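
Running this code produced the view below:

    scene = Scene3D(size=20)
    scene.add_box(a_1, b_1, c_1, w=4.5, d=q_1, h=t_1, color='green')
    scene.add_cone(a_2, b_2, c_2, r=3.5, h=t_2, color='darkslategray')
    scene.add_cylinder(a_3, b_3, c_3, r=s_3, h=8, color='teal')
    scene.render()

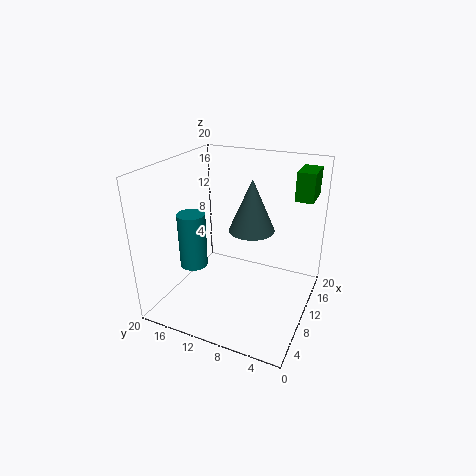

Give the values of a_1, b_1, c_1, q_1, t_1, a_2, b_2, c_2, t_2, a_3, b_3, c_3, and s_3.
a_1 = 14, b_1 = 1, c_1 = 15, q_1 = 2.5, t_1 = 4, a_2 = 15, b_2 = 10, c_2 = 9, t_2 = 8, a_3 = 8.5, b_3 = 16.5, c_3 = 5, s_3 = 2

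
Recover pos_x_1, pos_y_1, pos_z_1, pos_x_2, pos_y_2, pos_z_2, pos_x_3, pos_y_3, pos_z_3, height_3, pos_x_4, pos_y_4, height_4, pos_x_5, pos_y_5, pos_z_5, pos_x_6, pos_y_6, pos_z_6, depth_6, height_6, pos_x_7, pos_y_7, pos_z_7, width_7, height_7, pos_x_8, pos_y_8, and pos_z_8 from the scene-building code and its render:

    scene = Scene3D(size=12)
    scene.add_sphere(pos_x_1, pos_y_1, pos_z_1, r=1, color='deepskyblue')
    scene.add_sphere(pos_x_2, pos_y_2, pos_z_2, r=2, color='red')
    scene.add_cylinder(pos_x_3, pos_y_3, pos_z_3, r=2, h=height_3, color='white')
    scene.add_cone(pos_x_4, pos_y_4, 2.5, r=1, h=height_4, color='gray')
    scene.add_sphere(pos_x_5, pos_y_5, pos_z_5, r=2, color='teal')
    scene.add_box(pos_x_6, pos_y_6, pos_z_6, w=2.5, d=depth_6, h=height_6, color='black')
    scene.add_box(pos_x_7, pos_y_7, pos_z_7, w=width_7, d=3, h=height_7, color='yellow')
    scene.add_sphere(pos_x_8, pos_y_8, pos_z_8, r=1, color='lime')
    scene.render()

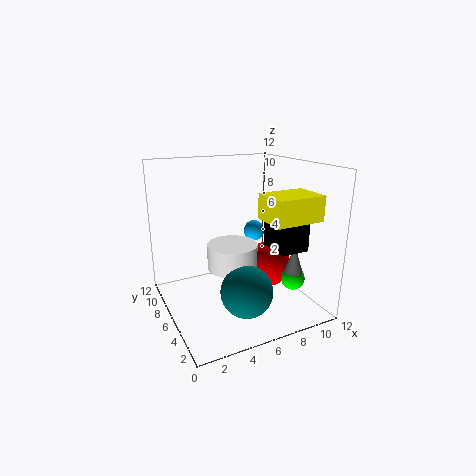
pos_x_1 = 9.5; pos_y_1 = 9.5; pos_z_1 = 5; pos_x_2 = 9; pos_y_2 = 6; pos_z_2 = 3; pos_x_3 = 5; pos_y_3 = 5; pos_z_3 = 4; height_3 = 2; pos_x_4 = 10; pos_y_4 = 3.5; height_4 = 3; pos_x_5 = 5; pos_y_5 = 2.5; pos_z_5 = 3; pos_x_6 = 8.5; pos_y_6 = 3; pos_z_6 = 5; depth_6 = 3; height_6 = 4.5; pos_x_7 = 7; pos_y_7 = 1.5; pos_z_7 = 8; width_7 = 4; height_7 = 2; pos_x_8 = 10; pos_y_8 = 3.5; pos_z_8 = 2.5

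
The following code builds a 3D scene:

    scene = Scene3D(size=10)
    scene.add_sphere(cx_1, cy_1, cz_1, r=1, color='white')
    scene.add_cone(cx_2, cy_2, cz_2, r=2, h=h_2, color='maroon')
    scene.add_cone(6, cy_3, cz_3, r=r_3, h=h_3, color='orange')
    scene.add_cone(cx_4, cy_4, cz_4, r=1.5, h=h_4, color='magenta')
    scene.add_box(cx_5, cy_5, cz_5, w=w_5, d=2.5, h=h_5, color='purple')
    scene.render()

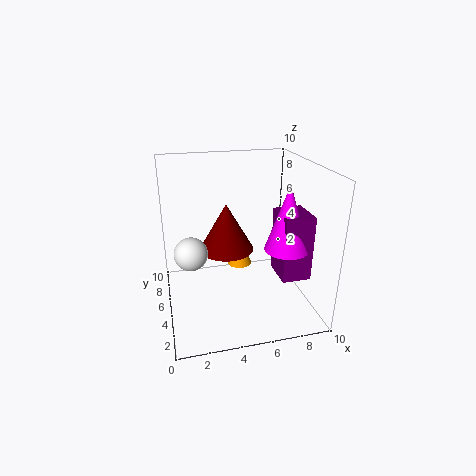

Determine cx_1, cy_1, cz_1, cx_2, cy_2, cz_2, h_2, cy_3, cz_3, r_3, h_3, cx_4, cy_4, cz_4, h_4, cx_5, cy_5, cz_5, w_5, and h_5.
cx_1 = 1.5, cy_1 = 2.5, cz_1 = 5.5, cx_2 = 4.5, cy_2 = 6.5, cz_2 = 3.5, h_2 = 3.5, cy_3 = 8.5, cz_3 = 1, r_3 = 1, h_3 = 2.5, cx_4 = 8, cy_4 = 3.5, cz_4 = 4.5, h_4 = 4.5, cx_5 = 7.5, cy_5 = 2.5, cz_5 = 2.5, w_5 = 2, h_5 = 4.5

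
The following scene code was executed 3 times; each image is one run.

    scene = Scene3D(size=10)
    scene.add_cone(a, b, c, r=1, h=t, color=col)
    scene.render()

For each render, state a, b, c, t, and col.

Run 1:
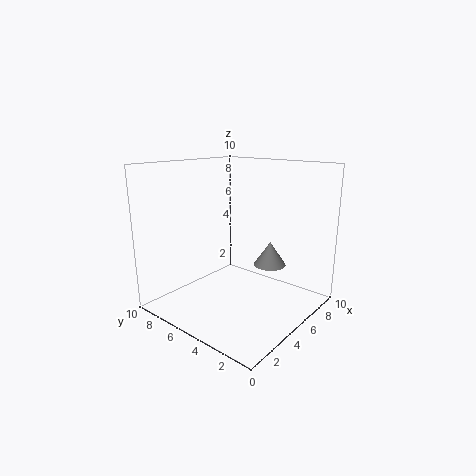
a = 4.5, b = 2, c = 4, t = 1.5, col = 'gray'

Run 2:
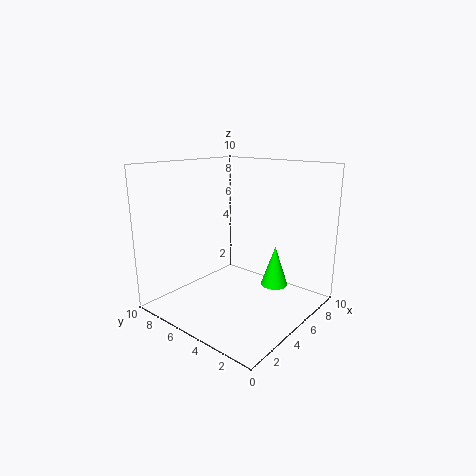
a = 7.5, b = 3.5, c = 1, t = 3, col = 'lime'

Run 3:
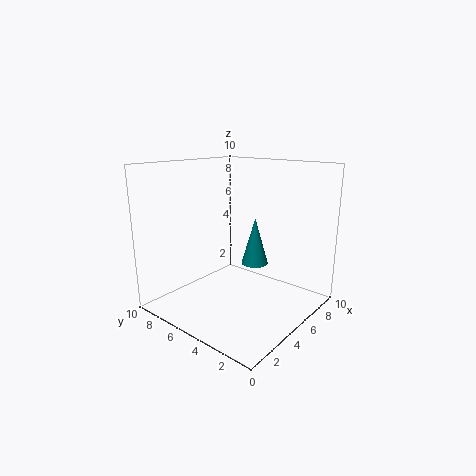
a = 7, b = 5, c = 2.5, t = 3.5, col = 'teal'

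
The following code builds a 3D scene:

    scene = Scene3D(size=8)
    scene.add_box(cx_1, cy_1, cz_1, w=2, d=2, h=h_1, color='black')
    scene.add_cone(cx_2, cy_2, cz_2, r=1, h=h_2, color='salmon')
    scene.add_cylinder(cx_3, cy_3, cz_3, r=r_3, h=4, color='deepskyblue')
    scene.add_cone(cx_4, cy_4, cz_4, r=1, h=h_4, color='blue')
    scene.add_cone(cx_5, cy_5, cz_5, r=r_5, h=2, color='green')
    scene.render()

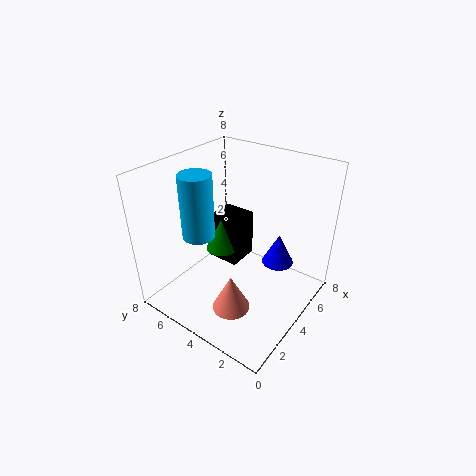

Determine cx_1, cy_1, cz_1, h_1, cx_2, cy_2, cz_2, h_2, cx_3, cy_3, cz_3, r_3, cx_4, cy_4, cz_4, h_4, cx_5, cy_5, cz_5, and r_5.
cx_1 = 5, cy_1 = 5, cz_1 = 1, h_1 = 3, cx_2 = 2, cy_2 = 3, cz_2 = 1, h_2 = 2, cx_3 = 4, cy_3 = 7, cz_3 = 3, r_3 = 1, cx_4 = 7, cy_4 = 3, cz_4 = 1, h_4 = 2, cx_5 = 5, cy_5 = 6, cz_5 = 2, r_5 = 1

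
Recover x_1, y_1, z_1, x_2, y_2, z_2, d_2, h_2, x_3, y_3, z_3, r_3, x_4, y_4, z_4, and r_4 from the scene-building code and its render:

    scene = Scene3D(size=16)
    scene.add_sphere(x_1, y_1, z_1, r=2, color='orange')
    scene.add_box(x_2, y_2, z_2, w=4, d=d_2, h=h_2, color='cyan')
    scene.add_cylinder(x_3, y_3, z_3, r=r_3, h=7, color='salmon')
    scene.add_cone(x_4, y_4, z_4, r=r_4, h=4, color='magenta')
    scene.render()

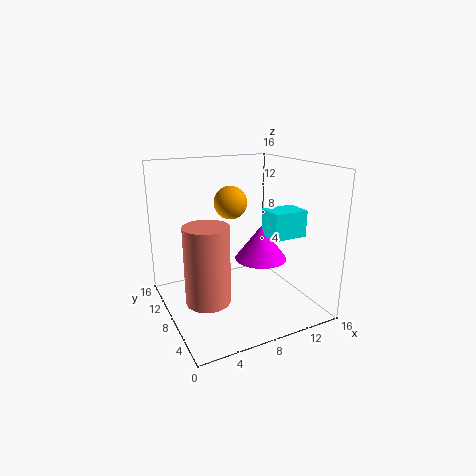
x_1 = 9; y_1 = 12; z_1 = 11; x_2 = 11; y_2 = 5; z_2 = 8; d_2 = 3; h_2 = 3; x_3 = 2; y_3 = 2; z_3 = 5; r_3 = 2; x_4 = 11; y_4 = 8; z_4 = 5; r_4 = 3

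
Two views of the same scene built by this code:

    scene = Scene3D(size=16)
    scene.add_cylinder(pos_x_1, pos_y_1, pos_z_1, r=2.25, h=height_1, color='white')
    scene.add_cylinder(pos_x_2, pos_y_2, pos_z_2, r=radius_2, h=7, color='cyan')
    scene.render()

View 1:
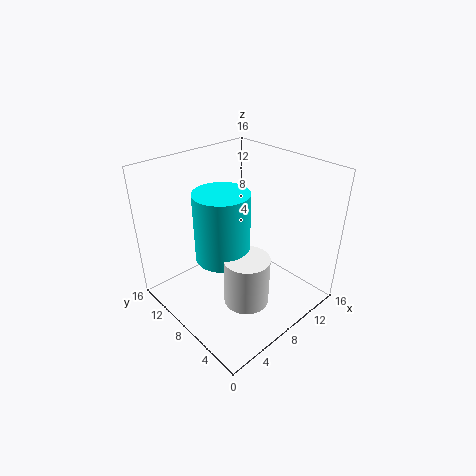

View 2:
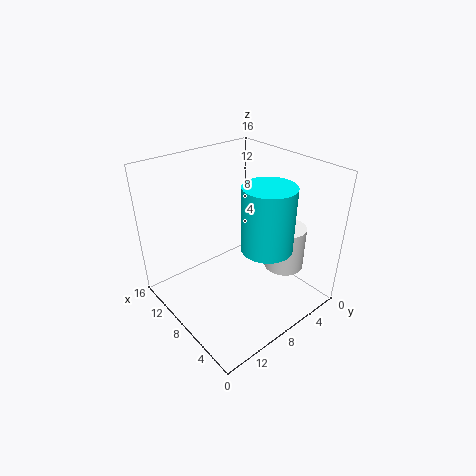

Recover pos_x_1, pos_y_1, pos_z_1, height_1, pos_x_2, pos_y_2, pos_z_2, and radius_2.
pos_x_1 = 5
pos_y_1 = 3.5
pos_z_1 = 4
height_1 = 5
pos_x_2 = 4.75
pos_y_2 = 6.75
pos_z_2 = 7.75
radius_2 = 2.75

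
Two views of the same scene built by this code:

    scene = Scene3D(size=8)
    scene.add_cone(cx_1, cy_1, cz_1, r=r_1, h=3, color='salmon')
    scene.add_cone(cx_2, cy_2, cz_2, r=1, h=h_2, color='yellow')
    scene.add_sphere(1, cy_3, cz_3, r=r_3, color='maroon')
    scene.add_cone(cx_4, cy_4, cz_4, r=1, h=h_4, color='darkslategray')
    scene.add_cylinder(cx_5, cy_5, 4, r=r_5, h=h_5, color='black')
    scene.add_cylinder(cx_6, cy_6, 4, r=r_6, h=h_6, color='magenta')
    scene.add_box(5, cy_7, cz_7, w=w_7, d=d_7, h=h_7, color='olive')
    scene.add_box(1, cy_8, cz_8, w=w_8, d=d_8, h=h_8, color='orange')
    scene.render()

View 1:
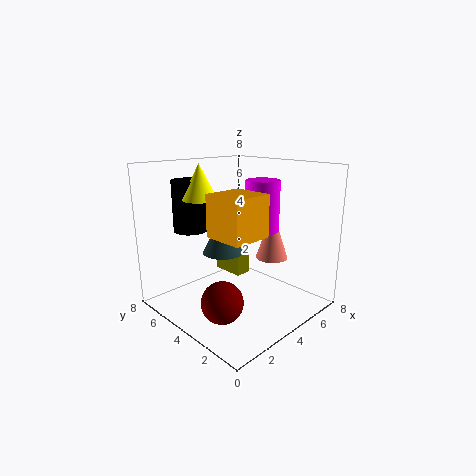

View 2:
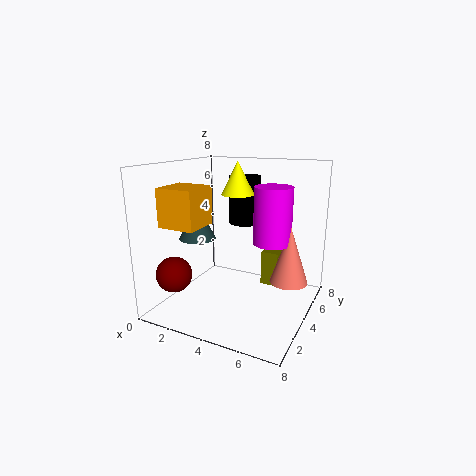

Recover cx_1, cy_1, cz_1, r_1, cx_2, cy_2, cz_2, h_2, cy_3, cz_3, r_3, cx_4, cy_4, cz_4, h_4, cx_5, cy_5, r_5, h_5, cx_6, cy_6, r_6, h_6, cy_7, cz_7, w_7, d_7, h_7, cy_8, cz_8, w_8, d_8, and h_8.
cx_1 = 7; cy_1 = 4; cz_1 = 2; r_1 = 1; cx_2 = 3; cy_2 = 6; cz_2 = 6; h_2 = 2; cy_3 = 2; cz_3 = 2; r_3 = 1; cx_4 = 2; cy_4 = 3; cz_4 = 4; h_4 = 2; cx_5 = 3; cy_5 = 7; r_5 = 1; h_5 = 3; cx_6 = 6; cy_6 = 4; r_6 = 1; h_6 = 3; cy_7 = 5; cz_7 = 1; w_7 = 1; d_7 = 2; h_7 = 2; cy_8 = 1; cz_8 = 5; w_8 = 2; d_8 = 2; h_8 = 2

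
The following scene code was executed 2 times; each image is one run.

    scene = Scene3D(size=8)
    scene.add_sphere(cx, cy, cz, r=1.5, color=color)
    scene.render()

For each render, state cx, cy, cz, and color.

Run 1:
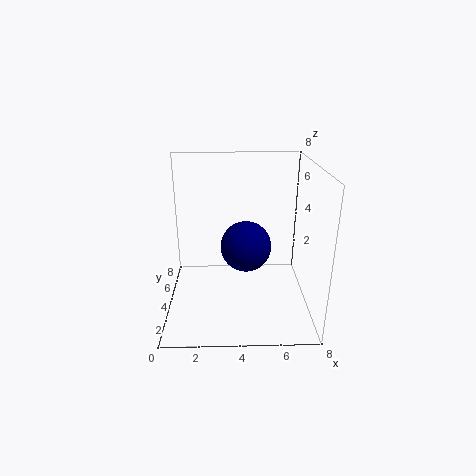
cx = 4.5, cy = 5, cz = 3, color = 'navy'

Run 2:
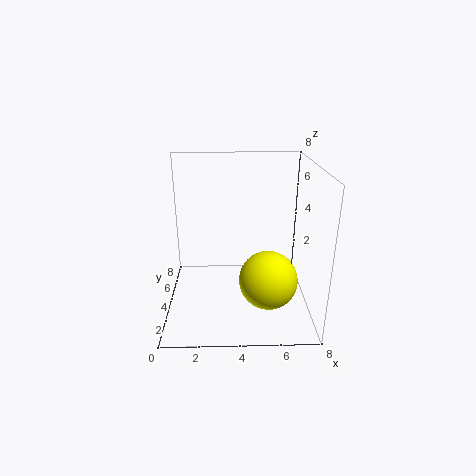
cx = 5.5, cy = 2, cz = 2.5, color = 'yellow'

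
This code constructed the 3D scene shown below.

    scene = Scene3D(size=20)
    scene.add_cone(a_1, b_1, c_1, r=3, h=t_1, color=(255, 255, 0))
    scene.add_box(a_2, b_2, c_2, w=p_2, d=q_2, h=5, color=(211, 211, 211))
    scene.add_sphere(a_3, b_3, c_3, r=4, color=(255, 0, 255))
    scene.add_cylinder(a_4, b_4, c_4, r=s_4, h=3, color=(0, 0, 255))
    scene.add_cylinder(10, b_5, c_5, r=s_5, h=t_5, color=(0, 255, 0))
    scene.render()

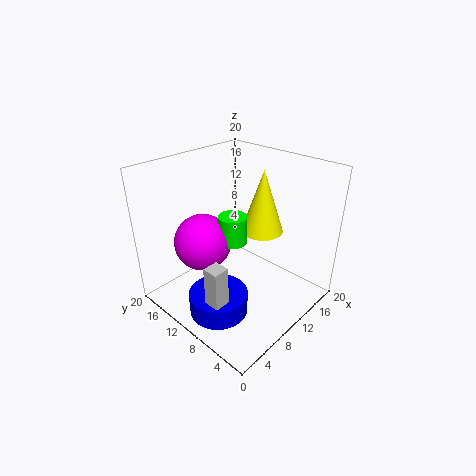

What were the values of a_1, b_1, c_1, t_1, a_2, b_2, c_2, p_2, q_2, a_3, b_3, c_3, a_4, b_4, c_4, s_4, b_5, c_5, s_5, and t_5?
a_1 = 14; b_1 = 9; c_1 = 10; t_1 = 9; a_2 = 1; b_2 = 5; c_2 = 6; p_2 = 2; q_2 = 2; a_3 = 7; b_3 = 14; c_3 = 9; a_4 = 5; b_4 = 9; c_4 = 1; s_4 = 4; b_5 = 11; c_5 = 9; s_5 = 2; t_5 = 4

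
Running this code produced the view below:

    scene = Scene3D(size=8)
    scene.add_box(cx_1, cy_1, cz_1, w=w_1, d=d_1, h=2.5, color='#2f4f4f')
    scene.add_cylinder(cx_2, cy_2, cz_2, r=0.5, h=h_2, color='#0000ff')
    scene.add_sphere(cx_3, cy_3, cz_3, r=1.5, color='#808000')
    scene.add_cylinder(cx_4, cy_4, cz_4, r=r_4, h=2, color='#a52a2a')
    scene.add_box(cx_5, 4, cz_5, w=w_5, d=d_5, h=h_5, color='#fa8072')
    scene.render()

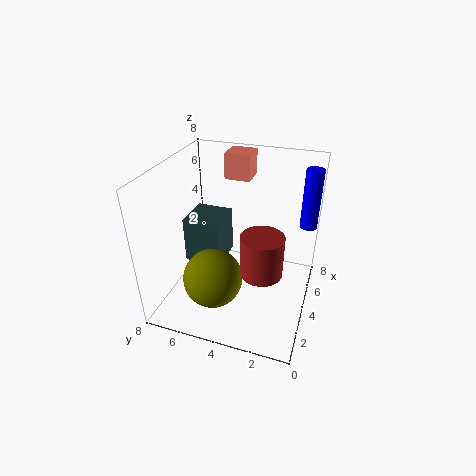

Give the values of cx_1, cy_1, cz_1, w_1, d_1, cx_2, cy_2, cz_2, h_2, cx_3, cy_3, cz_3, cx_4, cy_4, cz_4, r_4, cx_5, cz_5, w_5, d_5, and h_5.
cx_1 = 2.5, cy_1 = 4.5, cz_1 = 3, w_1 = 2, d_1 = 2, cx_2 = 6.5, cy_2 = 0.5, cz_2 = 4, h_2 = 3.5, cx_3 = 1.5, cy_3 = 4.5, cz_3 = 3, cx_4 = 1.5, cy_4 = 2, cz_4 = 4, r_4 = 1, cx_5 = 6, cz_5 = 6.5, w_5 = 1.5, d_5 = 1.5, h_5 = 1.5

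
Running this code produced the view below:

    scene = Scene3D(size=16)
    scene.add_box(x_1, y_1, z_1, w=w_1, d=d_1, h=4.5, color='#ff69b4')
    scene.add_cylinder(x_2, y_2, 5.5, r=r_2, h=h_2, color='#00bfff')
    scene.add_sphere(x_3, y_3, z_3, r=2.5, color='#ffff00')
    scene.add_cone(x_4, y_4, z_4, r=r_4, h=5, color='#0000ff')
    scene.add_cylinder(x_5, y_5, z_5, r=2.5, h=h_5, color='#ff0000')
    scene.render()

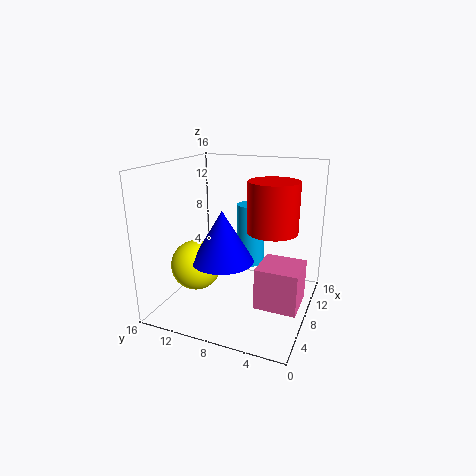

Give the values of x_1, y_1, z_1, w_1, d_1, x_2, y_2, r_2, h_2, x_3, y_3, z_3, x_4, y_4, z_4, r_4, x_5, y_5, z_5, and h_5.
x_1 = 5; y_1 = 0.5; z_1 = 1.5; w_1 = 4.5; d_1 = 4.5; x_2 = 8; y_2 = 6.5; r_2 = 1.5; h_2 = 6.5; x_3 = 3; y_3 = 10.5; z_3 = 6.5; x_4 = 3; y_4 = 7.5; z_4 = 7.5; r_4 = 3; x_5 = 6; y_5 = 3.5; z_5 = 10; h_5 = 5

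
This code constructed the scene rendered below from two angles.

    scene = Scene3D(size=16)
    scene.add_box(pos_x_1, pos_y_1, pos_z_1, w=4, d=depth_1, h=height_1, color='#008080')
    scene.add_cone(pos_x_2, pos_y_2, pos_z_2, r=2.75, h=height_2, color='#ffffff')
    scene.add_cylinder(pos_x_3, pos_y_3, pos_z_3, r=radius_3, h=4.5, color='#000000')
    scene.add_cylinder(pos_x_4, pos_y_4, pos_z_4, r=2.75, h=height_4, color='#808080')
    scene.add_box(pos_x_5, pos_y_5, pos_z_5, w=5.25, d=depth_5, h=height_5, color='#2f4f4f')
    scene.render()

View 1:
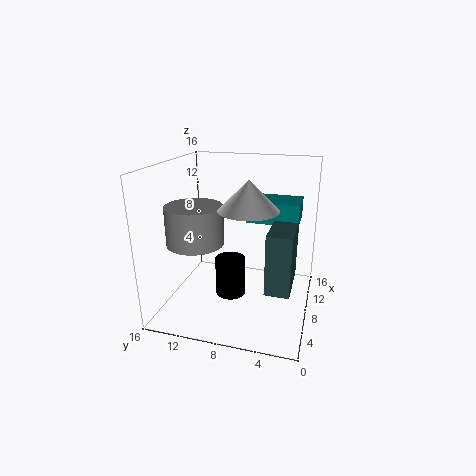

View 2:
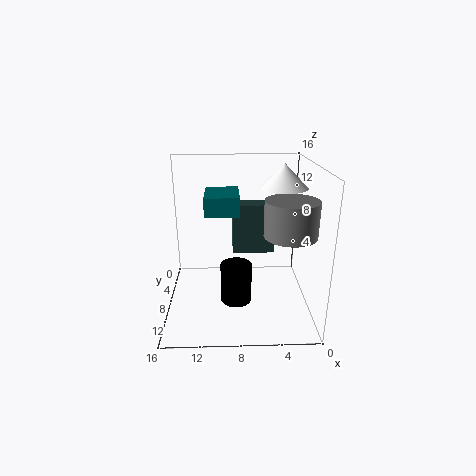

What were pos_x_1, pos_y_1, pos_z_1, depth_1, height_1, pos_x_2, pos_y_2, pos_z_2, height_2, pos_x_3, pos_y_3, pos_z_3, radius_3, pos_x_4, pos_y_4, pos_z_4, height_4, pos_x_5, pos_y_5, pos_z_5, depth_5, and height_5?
pos_x_1 = 7.75, pos_y_1 = 1.5, pos_z_1 = 10, depth_1 = 5.5, height_1 = 2.25, pos_x_2 = 2.75, pos_y_2 = 5.5, pos_z_2 = 13, height_2 = 2.75, pos_x_3 = 8.25, pos_y_3 = 9, pos_z_3 = 0.75, radius_3 = 1.75, pos_x_4 = 2.75, pos_y_4 = 10.75, pos_z_4 = 9.25, height_4 = 3.75, pos_x_5 = 3.25, pos_y_5 = 1.5, pos_z_5 = 4.25, depth_5 = 2.5, height_5 = 6.25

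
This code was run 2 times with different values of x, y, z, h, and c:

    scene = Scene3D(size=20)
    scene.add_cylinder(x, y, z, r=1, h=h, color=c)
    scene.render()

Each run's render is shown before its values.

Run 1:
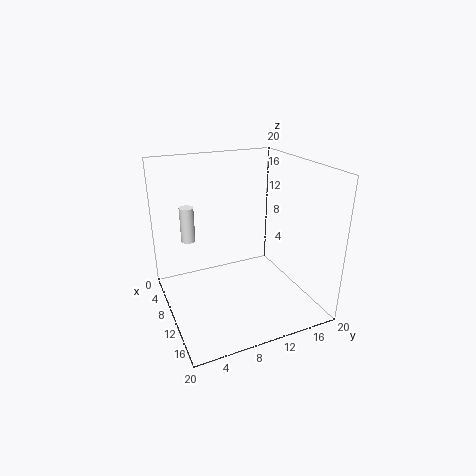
x = 6, y = 4, z = 9, h = 5, c = 'white'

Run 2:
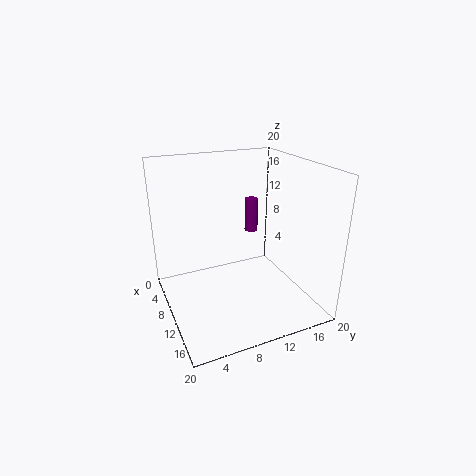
x = 6, y = 14, z = 9, h = 5, c = 'purple'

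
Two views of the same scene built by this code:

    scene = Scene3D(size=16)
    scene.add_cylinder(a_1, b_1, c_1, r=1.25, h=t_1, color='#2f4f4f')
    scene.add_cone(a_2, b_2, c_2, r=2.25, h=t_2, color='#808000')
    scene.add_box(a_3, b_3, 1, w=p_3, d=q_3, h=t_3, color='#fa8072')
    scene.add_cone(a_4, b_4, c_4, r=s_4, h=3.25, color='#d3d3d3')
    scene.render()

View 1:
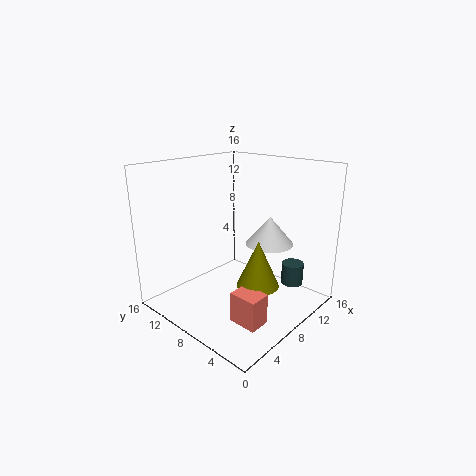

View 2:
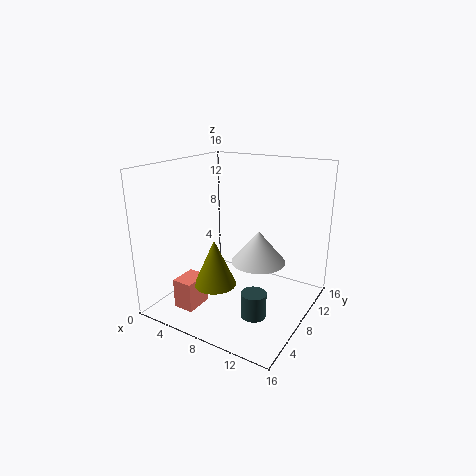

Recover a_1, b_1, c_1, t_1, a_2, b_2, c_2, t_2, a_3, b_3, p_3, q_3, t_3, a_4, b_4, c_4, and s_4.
a_1 = 12.5
b_1 = 3.5
c_1 = 2.25
t_1 = 2.5
a_2 = 7.25
b_2 = 4.5
c_2 = 3.75
t_2 = 5
a_3 = 3.5
b_3 = 2
p_3 = 2.25
q_3 = 3
t_3 = 3.25
a_4 = 11.5
b_4 = 6.25
c_4 = 6.75
s_4 = 2.75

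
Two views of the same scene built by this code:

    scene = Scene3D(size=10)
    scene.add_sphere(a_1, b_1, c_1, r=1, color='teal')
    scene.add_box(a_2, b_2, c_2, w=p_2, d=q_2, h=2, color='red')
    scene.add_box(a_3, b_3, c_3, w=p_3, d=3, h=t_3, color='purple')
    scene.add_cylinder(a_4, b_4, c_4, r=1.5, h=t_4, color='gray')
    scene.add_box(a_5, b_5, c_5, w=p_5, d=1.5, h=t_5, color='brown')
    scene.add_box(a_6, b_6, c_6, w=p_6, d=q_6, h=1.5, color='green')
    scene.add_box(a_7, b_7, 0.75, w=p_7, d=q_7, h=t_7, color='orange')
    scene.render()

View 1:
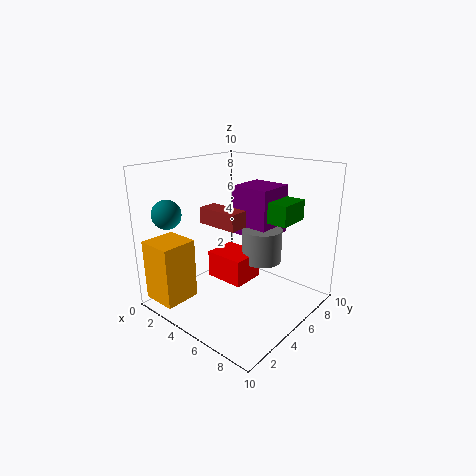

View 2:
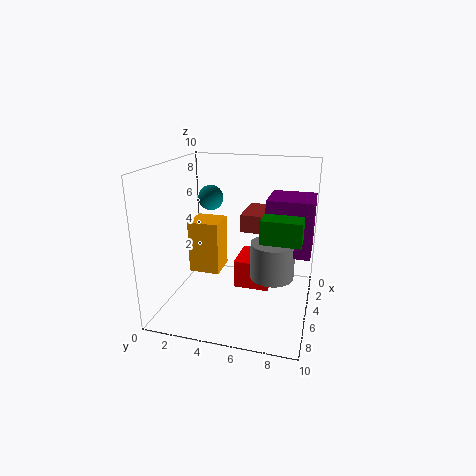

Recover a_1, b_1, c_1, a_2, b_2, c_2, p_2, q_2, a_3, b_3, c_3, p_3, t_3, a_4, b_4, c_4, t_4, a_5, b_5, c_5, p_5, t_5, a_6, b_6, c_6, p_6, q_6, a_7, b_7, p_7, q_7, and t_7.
a_1 = 1.5; b_1 = 1.75; c_1 = 6.75; a_2 = 2.25; b_2 = 4.75; c_2 = 1.25; p_2 = 3; q_2 = 2.5; a_3 = 2.75; b_3 = 7; c_3 = 4.25; p_3 = 3; t_3 = 3.75; a_4 = 5.25; b_4 = 7.5; c_4 = 2.5; t_4 = 2.5; a_5 = 1.25; b_5 = 5; c_5 = 5.25; p_5 = 3.25; t_5 = 1.25; a_6 = 6; b_6 = 7; c_6 = 5.75; p_6 = 1.5; q_6 = 2.5; a_7 = 0.5; b_7 = 0.25; p_7 = 2.5; q_7 = 2.5; t_7 = 4.25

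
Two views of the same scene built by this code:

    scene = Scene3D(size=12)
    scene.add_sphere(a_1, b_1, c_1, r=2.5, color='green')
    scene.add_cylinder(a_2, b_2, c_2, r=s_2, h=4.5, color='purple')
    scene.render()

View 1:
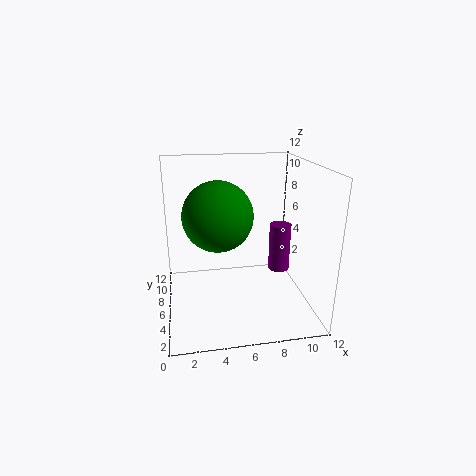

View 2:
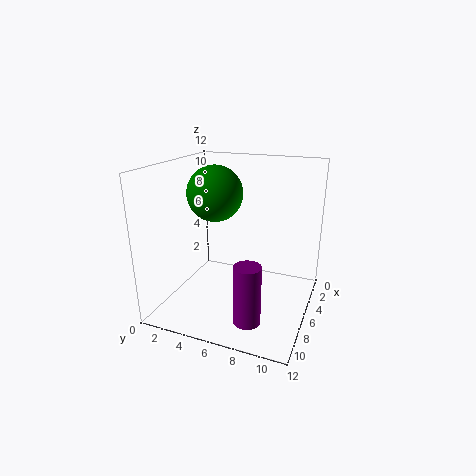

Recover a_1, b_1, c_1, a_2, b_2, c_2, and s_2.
a_1 = 4, b_1 = 3, c_1 = 9, a_2 = 10.5, b_2 = 8.5, c_2 = 1.5, s_2 = 1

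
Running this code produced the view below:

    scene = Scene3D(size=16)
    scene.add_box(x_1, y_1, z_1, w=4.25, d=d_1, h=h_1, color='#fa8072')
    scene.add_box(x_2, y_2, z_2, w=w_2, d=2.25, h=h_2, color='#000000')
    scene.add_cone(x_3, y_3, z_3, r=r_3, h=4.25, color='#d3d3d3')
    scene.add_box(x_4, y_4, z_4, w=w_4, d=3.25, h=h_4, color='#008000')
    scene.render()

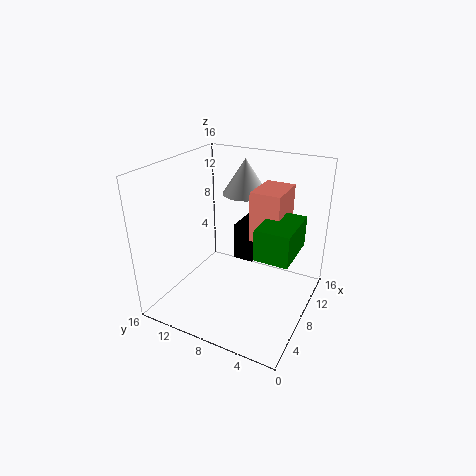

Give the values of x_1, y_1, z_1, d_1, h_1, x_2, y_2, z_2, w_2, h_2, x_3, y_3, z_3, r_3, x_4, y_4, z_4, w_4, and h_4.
x_1 = 5.5
y_1 = 2.5
z_1 = 9.5
d_1 = 3
h_1 = 5
x_2 = 7.5
y_2 = 6
z_2 = 5.75
w_2 = 4
h_2 = 4
x_3 = 13.25
y_3 = 9.75
z_3 = 11.25
r_3 = 2.75
x_4 = 2.75
y_4 = 0.5
z_4 = 9.25
w_4 = 5
h_4 = 3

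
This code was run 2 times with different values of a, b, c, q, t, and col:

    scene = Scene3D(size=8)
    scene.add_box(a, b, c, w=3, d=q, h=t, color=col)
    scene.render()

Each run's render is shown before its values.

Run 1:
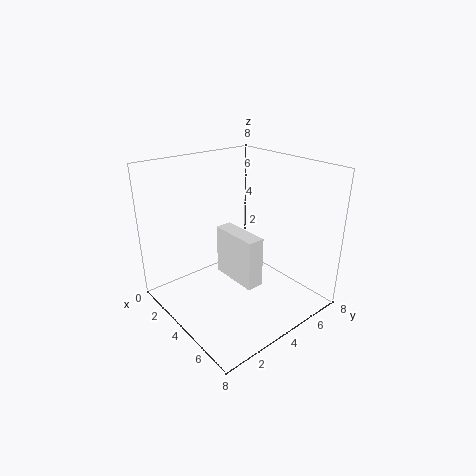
a = 2
b = 4
c = 1
q = 1
t = 3
col = 'white'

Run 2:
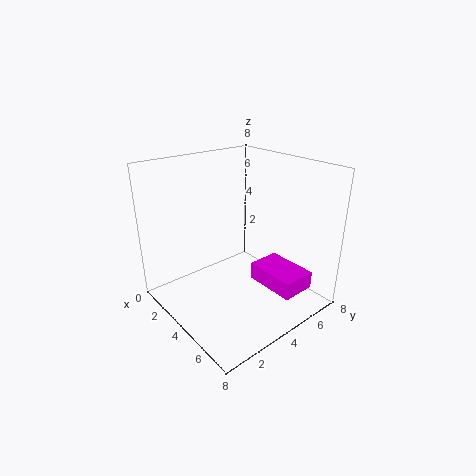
a = 4
b = 5
c = 1
q = 2
t = 1
col = 'magenta'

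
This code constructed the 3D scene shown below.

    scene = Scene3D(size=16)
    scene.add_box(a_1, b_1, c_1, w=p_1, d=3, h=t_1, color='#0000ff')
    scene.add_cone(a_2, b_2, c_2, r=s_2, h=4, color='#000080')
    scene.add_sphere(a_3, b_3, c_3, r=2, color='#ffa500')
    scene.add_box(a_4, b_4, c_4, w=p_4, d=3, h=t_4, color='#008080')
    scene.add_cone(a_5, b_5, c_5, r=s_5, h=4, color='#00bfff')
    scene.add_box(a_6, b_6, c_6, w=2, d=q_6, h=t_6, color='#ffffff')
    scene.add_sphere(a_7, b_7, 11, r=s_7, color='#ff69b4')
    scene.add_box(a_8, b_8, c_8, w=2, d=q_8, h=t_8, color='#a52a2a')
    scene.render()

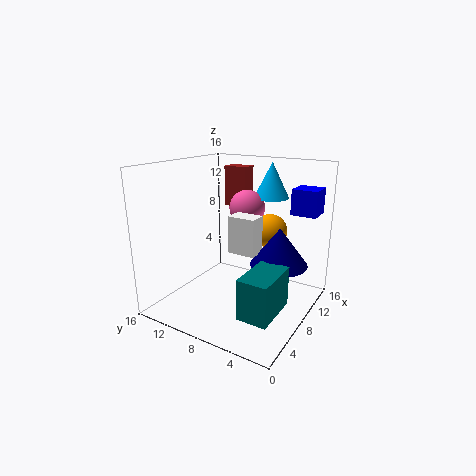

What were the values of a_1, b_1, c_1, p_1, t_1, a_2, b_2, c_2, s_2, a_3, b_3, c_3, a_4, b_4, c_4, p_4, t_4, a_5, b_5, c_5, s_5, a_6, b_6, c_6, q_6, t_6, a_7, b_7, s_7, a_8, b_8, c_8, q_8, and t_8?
a_1 = 13
b_1 = 1
c_1 = 10
p_1 = 3
t_1 = 3
a_2 = 8
b_2 = 3
c_2 = 6
s_2 = 3
a_3 = 12
b_3 = 6
c_3 = 8
a_4 = 1
b_4 = 1
c_4 = 3
p_4 = 5
t_4 = 4
a_5 = 12
b_5 = 6
c_5 = 12
s_5 = 2
a_6 = 6
b_6 = 5
c_6 = 7
q_6 = 3
t_6 = 4
a_7 = 10
b_7 = 8
s_7 = 2
a_8 = 13
b_8 = 10
c_8 = 10
q_8 = 3
t_8 = 5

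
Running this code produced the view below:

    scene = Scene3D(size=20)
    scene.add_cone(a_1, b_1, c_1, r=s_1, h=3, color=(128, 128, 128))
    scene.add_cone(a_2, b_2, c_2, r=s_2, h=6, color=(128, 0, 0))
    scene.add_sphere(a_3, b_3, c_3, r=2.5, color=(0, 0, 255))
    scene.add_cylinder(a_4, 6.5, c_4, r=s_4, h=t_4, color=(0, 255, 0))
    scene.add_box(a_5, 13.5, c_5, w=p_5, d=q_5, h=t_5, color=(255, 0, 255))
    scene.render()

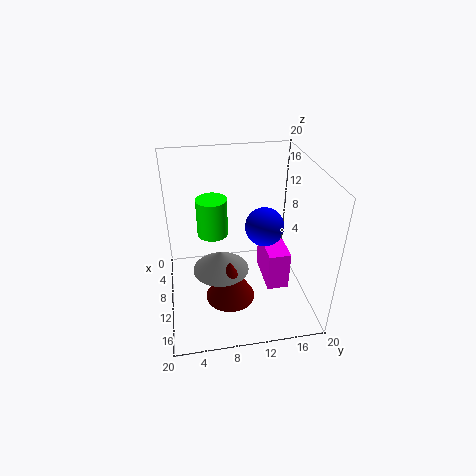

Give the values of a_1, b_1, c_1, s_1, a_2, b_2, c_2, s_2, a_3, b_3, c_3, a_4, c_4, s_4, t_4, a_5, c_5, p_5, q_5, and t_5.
a_1 = 10; b_1 = 7.5; c_1 = 5; s_1 = 4; a_2 = 12; b_2 = 8.5; c_2 = 1.5; s_2 = 3.5; a_3 = 12.5; b_3 = 13; c_3 = 13; a_4 = 10.5; c_4 = 11.5; s_4 = 2; t_4 = 5; a_5 = 7.5; c_5 = 3.5; p_5 = 6.5; q_5 = 3; t_5 = 5.5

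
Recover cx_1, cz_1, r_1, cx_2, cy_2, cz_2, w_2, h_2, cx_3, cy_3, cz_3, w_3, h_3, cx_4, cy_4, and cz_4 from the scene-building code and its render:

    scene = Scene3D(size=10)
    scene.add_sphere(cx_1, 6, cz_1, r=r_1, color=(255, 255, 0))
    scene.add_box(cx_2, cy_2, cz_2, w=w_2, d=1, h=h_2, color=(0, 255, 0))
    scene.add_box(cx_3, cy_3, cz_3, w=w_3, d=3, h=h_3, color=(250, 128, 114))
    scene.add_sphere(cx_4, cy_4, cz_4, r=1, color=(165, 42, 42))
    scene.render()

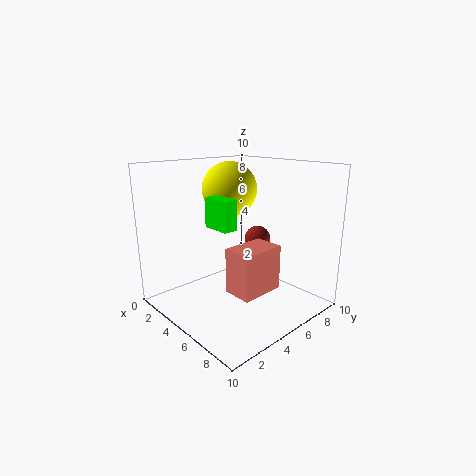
cx_1 = 3; cz_1 = 8; r_1 = 2; cx_2 = 4; cy_2 = 3; cz_2 = 6; w_2 = 2; h_2 = 2; cx_3 = 6; cy_3 = 3; cz_3 = 2; w_3 = 2; h_3 = 3; cx_4 = 4; cy_4 = 8; cz_4 = 4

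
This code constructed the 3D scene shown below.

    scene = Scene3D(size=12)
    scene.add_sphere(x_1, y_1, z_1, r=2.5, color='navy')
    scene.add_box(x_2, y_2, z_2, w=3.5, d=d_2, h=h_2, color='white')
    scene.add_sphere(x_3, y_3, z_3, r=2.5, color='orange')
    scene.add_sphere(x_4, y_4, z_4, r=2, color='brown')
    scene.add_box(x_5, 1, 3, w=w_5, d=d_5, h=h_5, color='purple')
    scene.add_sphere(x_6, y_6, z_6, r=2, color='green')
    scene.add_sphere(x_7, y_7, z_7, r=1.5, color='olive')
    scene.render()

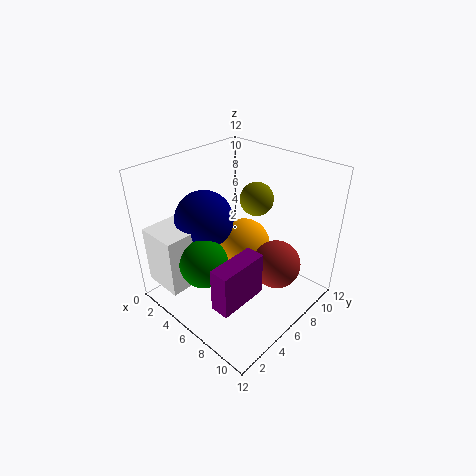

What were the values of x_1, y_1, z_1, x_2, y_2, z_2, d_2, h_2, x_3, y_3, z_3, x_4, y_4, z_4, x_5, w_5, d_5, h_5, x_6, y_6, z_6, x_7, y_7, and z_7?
x_1 = 3, y_1 = 5, z_1 = 7, x_2 = 0.5, y_2 = 0.5, z_2 = 2, d_2 = 3.5, h_2 = 5, x_3 = 4, y_3 = 9, z_3 = 3, x_4 = 9, y_4 = 7.5, z_4 = 4, x_5 = 8, w_5 = 1.5, d_5 = 4, h_5 = 3.5, x_6 = 5, y_6 = 3, z_6 = 4.5, x_7 = 5, y_7 = 9.5, z_7 = 8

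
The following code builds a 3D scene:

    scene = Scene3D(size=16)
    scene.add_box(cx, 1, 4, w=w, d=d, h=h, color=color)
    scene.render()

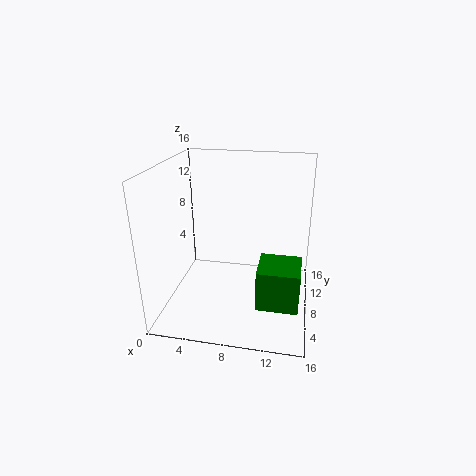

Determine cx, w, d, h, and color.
cx = 11; w = 4; d = 4; h = 4; color = 'green'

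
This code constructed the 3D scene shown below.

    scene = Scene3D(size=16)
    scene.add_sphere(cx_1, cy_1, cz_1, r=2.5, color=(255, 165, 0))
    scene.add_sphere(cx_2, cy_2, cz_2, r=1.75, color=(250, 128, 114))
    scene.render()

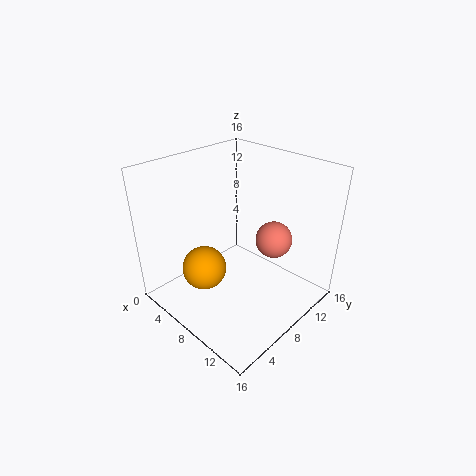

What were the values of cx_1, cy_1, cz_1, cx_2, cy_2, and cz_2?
cx_1 = 5.5, cy_1 = 5, cz_1 = 4.25, cx_2 = 13.25, cy_2 = 7.5, cz_2 = 10.25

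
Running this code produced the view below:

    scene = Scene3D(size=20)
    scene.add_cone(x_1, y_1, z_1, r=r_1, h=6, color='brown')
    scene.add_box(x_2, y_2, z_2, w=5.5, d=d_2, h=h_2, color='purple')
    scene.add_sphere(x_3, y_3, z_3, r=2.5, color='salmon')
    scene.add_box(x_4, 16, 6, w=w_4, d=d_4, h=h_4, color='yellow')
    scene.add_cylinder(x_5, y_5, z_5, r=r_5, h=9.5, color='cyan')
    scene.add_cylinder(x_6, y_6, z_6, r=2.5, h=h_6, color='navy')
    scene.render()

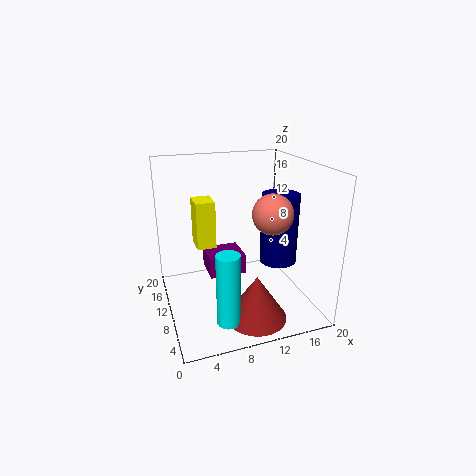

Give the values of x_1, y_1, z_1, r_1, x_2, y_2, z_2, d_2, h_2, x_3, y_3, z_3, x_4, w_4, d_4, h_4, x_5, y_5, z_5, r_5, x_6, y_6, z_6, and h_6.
x_1 = 10.5, y_1 = 4, z_1 = 1, r_1 = 4, x_2 = 6.5, y_2 = 12, z_2 = 3, d_2 = 5, h_2 = 3, x_3 = 12.5, y_3 = 4.5, z_3 = 15, x_4 = 5.5, w_4 = 3, d_4 = 4, h_4 = 7.5, x_5 = 6.5, y_5 = 3.5, z_5 = 1.5, r_5 = 1.5, x_6 = 15, y_6 = 7.5, z_6 = 7, h_6 = 9.5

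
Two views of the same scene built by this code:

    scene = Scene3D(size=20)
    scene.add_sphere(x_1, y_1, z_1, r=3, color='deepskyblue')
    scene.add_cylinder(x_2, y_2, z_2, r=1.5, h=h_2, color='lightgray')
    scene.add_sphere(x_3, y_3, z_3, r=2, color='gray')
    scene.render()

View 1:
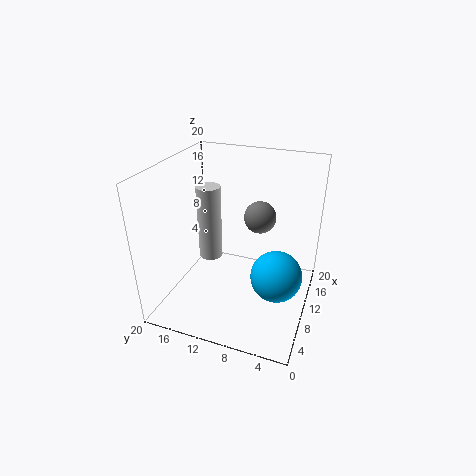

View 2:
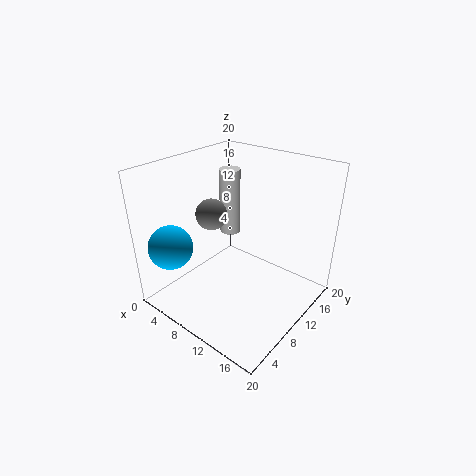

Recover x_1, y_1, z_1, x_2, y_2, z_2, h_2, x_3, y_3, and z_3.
x_1 = 4; y_1 = 3; z_1 = 9.5; x_2 = 6.5; y_2 = 12.5; z_2 = 9; h_2 = 9.5; x_3 = 8.5; y_3 = 6.5; z_3 = 14.5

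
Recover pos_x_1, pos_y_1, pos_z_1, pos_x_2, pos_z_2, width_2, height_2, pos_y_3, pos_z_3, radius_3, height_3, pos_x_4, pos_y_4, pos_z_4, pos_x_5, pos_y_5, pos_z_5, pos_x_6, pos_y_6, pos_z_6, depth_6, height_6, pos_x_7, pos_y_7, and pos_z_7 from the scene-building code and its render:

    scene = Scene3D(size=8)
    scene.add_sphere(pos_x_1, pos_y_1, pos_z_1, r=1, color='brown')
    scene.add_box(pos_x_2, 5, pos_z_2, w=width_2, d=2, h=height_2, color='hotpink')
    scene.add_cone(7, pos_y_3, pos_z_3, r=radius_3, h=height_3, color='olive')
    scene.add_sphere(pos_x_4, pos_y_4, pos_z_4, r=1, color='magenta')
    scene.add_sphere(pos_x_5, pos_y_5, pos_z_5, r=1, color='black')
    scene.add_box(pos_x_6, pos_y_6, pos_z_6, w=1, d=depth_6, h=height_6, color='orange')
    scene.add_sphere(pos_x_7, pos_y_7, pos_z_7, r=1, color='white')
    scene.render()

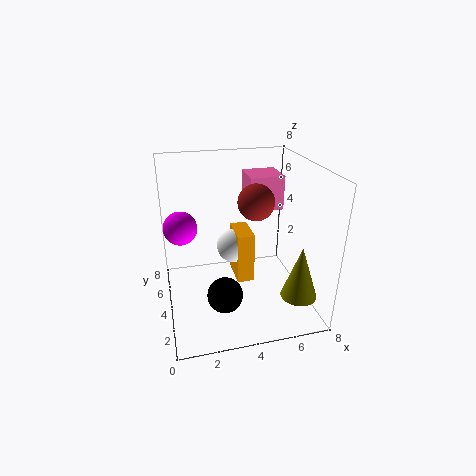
pos_x_1 = 5, pos_y_1 = 4, pos_z_1 = 6, pos_x_2 = 5, pos_z_2 = 5, width_2 = 2, height_2 = 2, pos_y_3 = 2, pos_z_3 = 1, radius_3 = 1, height_3 = 3, pos_x_4 = 1, pos_y_4 = 6, pos_z_4 = 4, pos_x_5 = 3, pos_y_5 = 3, pos_z_5 = 1, pos_x_6 = 4, pos_y_6 = 4, pos_z_6 = 1, depth_6 = 2, height_6 = 3, pos_x_7 = 4, pos_y_7 = 5, pos_z_7 = 3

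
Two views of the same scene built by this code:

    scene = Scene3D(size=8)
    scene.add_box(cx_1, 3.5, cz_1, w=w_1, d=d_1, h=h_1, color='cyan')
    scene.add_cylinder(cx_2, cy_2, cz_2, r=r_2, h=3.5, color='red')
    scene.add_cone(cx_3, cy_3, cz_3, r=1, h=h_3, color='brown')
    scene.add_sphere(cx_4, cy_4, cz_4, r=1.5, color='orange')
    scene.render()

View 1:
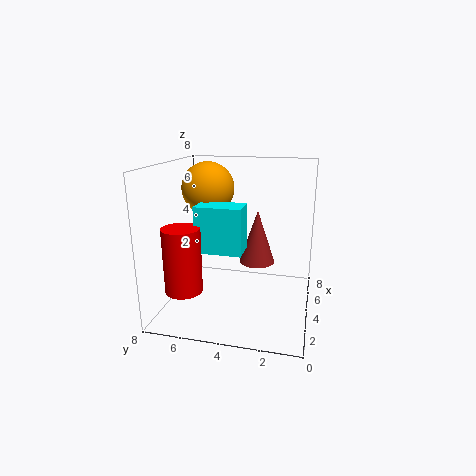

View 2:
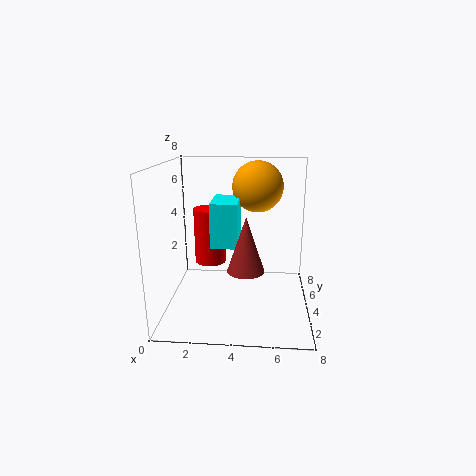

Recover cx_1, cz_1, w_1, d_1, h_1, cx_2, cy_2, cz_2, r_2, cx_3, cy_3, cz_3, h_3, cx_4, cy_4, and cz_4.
cx_1 = 2.5
cz_1 = 3.5
w_1 = 1.5
d_1 = 2.5
h_1 = 2.5
cx_2 = 2
cy_2 = 6.5
cz_2 = 1.5
r_2 = 1
cx_3 = 4.5
cy_3 = 3
cz_3 = 2.5
h_3 = 3
cx_4 = 5
cy_4 = 6
cz_4 = 6.5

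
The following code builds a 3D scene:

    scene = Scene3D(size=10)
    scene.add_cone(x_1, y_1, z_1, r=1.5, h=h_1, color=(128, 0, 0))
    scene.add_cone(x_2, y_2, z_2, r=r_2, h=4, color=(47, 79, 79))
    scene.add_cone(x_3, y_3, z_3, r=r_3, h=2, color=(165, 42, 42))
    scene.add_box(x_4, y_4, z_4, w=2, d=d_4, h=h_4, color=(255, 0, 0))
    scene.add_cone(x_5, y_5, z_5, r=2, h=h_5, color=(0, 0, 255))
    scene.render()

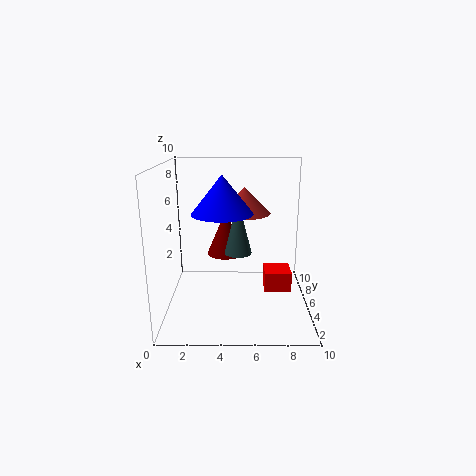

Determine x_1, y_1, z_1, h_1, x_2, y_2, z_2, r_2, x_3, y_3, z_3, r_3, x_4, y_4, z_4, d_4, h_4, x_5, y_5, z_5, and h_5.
x_1 = 4
y_1 = 8.5
z_1 = 2.5
h_1 = 3.5
x_2 = 5
y_2 = 6
z_2 = 3.5
r_2 = 1
x_3 = 5.5
y_3 = 8
z_3 = 6
r_3 = 2
x_4 = 7
y_4 = 5.5
z_4 = 0.5
d_4 = 2
h_4 = 1.5
x_5 = 4
y_5 = 4
z_5 = 7
h_5 = 2.5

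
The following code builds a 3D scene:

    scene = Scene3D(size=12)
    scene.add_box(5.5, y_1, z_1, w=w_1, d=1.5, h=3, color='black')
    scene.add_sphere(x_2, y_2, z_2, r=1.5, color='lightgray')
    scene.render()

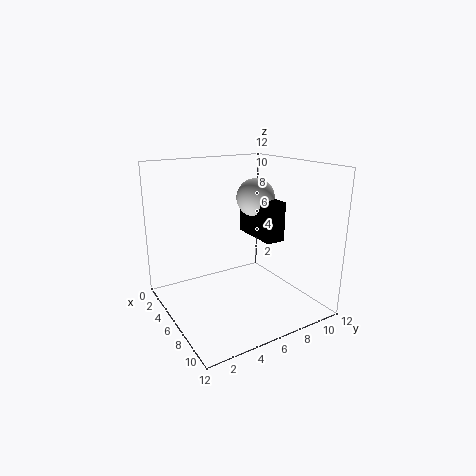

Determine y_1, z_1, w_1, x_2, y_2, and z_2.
y_1 = 6.5; z_1 = 6.5; w_1 = 4; x_2 = 7; y_2 = 7; z_2 = 9.5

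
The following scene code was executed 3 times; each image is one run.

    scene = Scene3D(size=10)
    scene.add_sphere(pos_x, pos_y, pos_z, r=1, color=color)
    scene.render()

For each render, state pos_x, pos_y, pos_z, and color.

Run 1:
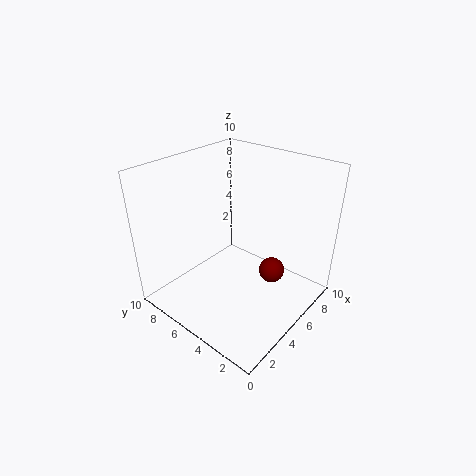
pos_x = 8
pos_y = 4
pos_z = 1
color = 'maroon'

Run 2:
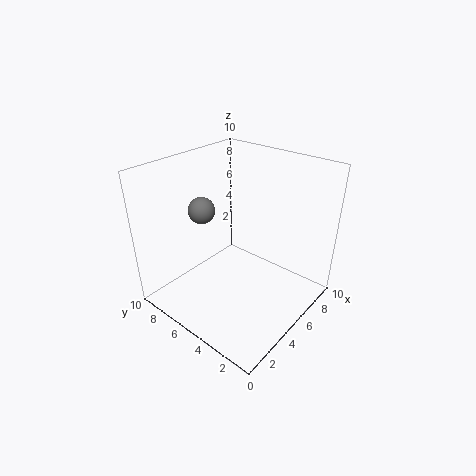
pos_x = 5
pos_y = 8.5
pos_z = 6
color = 'gray'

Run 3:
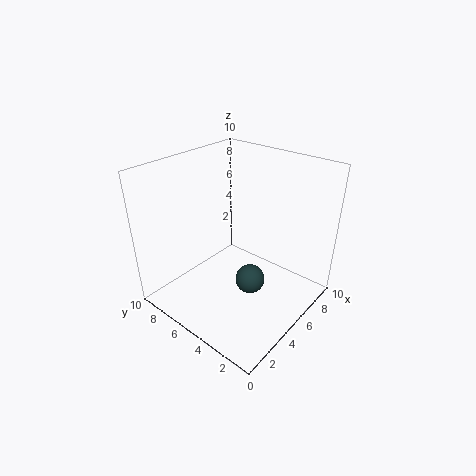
pos_x = 4.5
pos_y = 3.5
pos_z = 2.5
color = 'darkslategray'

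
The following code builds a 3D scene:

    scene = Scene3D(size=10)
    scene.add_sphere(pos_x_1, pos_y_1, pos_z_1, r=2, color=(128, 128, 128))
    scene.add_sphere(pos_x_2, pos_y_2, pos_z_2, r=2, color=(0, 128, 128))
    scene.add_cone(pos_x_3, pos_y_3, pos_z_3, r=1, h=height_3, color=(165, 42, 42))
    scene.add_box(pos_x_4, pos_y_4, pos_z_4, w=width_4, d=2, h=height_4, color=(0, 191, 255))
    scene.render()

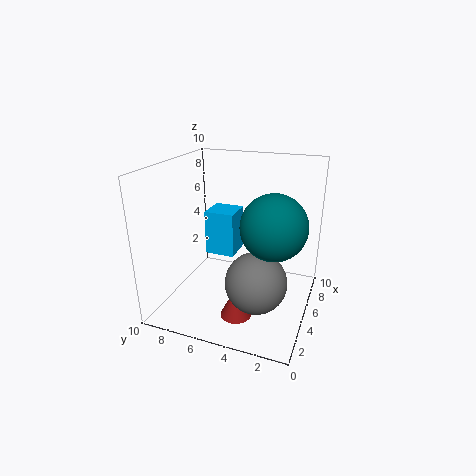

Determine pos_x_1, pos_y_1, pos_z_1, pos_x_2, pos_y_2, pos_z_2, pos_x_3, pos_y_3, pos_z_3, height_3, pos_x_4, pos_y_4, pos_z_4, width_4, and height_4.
pos_x_1 = 3, pos_y_1 = 3, pos_z_1 = 3, pos_x_2 = 3, pos_y_2 = 2, pos_z_2 = 7, pos_x_3 = 2, pos_y_3 = 4, pos_z_3 = 1, height_3 = 2, pos_x_4 = 4, pos_y_4 = 5, pos_z_4 = 4, width_4 = 2, height_4 = 3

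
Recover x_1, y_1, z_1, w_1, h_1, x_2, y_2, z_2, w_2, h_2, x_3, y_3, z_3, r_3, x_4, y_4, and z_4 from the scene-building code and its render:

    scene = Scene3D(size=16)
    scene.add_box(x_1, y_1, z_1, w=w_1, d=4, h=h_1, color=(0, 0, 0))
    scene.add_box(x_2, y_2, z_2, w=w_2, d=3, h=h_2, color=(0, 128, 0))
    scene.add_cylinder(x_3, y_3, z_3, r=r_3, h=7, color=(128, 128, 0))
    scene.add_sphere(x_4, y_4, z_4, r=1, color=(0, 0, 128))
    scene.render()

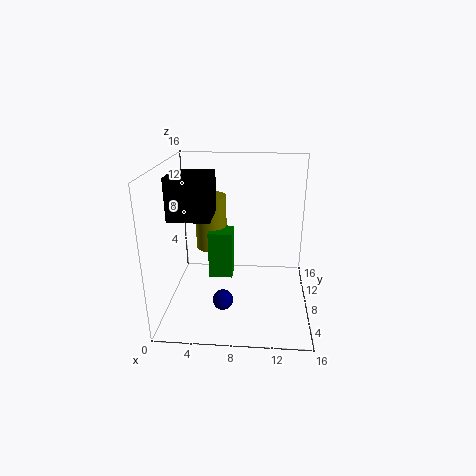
x_1 = 2; y_1 = 2; z_1 = 12; w_1 = 4; h_1 = 4; x_2 = 4; y_2 = 11; z_2 = 1; w_2 = 3; h_2 = 6; x_3 = 4; y_3 = 14; z_3 = 4; r_3 = 2; x_4 = 7; y_4 = 2; z_4 = 4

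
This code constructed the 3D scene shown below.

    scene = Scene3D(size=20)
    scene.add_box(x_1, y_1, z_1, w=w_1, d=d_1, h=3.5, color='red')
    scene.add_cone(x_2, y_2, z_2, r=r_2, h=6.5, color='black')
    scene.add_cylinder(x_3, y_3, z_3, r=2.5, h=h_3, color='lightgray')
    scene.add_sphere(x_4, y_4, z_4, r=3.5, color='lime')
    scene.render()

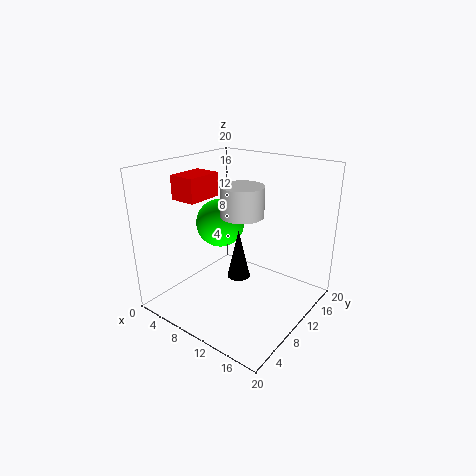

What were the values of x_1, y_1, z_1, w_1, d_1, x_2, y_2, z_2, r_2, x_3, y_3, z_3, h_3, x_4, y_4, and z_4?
x_1 = 0.5, y_1 = 7, z_1 = 14.5, w_1 = 4, d_1 = 5.5, x_2 = 12, y_2 = 7.5, z_2 = 6, r_2 = 1.5, x_3 = 14, y_3 = 5.5, z_3 = 15.5, h_3 = 3.5, x_4 = 6, y_4 = 11, z_4 = 11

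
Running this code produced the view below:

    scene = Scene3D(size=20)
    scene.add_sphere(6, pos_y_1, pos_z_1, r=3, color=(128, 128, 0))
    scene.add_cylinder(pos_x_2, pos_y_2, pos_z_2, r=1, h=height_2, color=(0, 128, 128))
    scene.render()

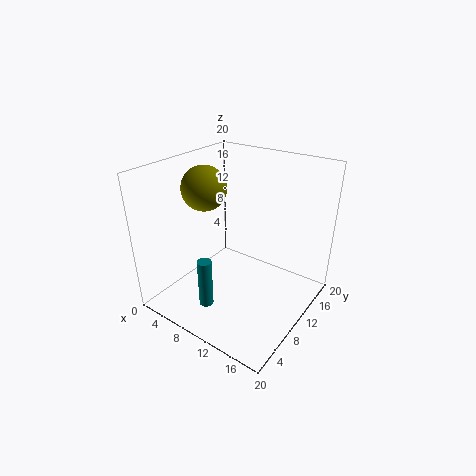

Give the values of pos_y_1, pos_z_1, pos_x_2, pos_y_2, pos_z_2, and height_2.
pos_y_1 = 8
pos_z_1 = 17
pos_x_2 = 8
pos_y_2 = 5
pos_z_2 = 1
height_2 = 7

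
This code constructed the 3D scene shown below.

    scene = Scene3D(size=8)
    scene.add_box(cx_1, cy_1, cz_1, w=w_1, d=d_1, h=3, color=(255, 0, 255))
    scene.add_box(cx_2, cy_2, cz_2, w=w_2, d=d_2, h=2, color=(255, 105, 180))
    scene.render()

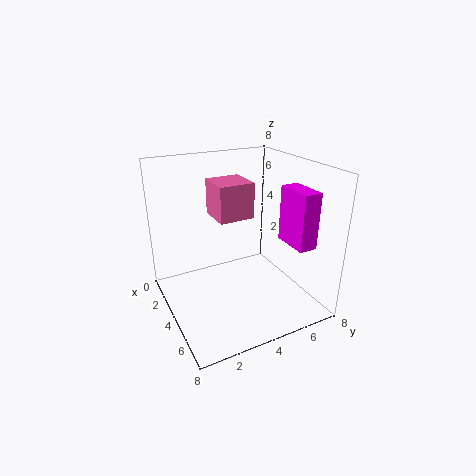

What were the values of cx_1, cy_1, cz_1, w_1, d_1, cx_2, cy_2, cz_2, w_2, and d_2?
cx_1 = 5, cy_1 = 6, cz_1 = 4, w_1 = 2, d_1 = 1, cx_2 = 2, cy_2 = 3, cz_2 = 5, w_2 = 2, d_2 = 2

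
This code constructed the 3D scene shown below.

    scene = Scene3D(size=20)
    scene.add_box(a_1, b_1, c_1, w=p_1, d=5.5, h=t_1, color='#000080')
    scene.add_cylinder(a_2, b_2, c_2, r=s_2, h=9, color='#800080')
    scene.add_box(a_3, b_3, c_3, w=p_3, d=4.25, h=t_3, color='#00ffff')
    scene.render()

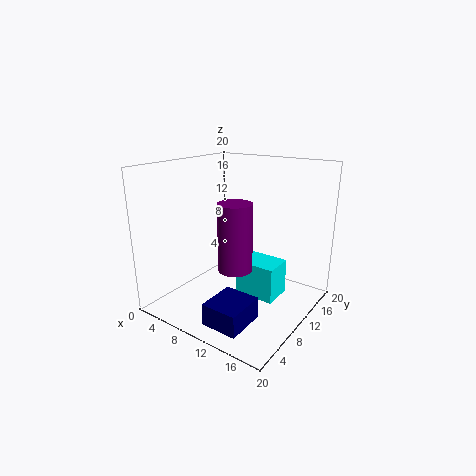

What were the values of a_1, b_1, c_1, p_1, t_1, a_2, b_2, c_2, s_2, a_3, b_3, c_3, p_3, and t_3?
a_1 = 10, b_1 = 2, c_1 = 0.5, p_1 = 5, t_1 = 3, a_2 = 11.5, b_2 = 7.25, c_2 = 6.75, s_2 = 2.25, a_3 = 10, b_3 = 9.5, c_3 = 1.75, p_3 = 5.75, t_3 = 5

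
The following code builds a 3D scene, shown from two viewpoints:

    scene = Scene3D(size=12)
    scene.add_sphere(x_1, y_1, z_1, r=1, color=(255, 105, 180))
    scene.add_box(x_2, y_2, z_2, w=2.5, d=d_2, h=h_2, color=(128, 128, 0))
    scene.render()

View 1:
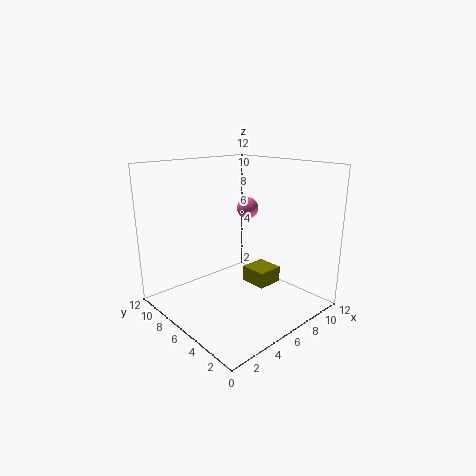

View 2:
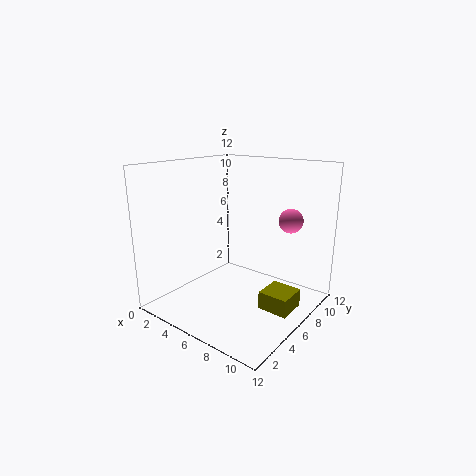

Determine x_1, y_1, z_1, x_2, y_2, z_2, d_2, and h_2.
x_1 = 9.5
y_1 = 8.5
z_1 = 7.5
x_2 = 8.5
y_2 = 5.5
z_2 = 0.5
d_2 = 2.5
h_2 = 1.5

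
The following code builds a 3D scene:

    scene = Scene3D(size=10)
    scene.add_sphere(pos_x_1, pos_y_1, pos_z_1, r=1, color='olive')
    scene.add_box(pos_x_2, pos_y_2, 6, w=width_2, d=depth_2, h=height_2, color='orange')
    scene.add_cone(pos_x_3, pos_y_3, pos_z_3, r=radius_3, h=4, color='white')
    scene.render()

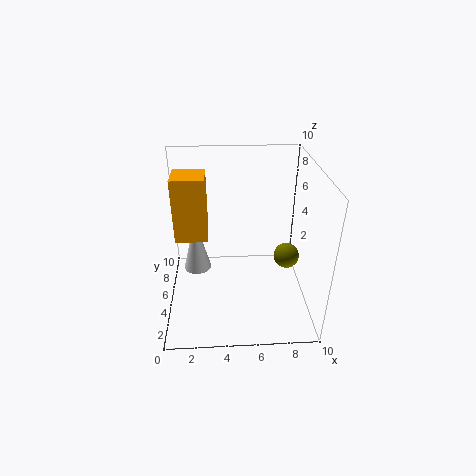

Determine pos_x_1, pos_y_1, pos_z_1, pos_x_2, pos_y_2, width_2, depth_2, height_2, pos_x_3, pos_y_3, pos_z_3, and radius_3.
pos_x_1 = 9
pos_y_1 = 7
pos_z_1 = 2
pos_x_2 = 1
pos_y_2 = 3
width_2 = 2
depth_2 = 2
height_2 = 4
pos_x_3 = 2
pos_y_3 = 6
pos_z_3 = 2
radius_3 = 1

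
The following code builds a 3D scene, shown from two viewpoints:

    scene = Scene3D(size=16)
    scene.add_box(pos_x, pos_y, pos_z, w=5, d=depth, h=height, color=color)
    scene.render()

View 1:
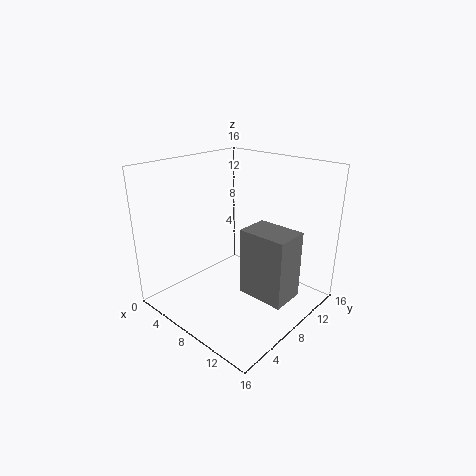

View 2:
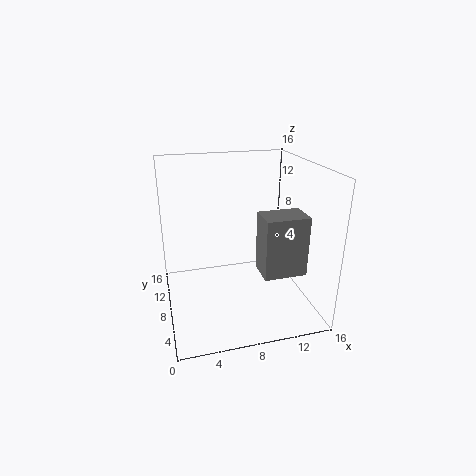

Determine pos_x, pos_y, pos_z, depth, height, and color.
pos_x = 10.5, pos_y = 5.5, pos_z = 3.5, depth = 3.5, height = 7, color = 'gray'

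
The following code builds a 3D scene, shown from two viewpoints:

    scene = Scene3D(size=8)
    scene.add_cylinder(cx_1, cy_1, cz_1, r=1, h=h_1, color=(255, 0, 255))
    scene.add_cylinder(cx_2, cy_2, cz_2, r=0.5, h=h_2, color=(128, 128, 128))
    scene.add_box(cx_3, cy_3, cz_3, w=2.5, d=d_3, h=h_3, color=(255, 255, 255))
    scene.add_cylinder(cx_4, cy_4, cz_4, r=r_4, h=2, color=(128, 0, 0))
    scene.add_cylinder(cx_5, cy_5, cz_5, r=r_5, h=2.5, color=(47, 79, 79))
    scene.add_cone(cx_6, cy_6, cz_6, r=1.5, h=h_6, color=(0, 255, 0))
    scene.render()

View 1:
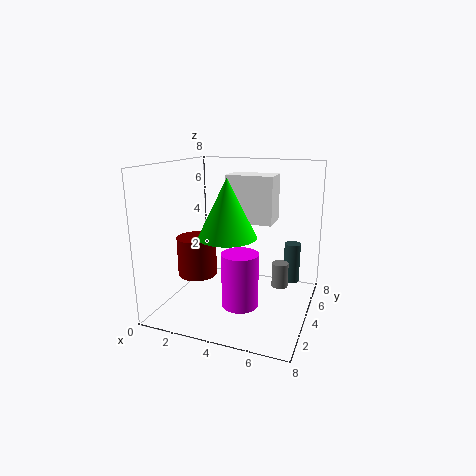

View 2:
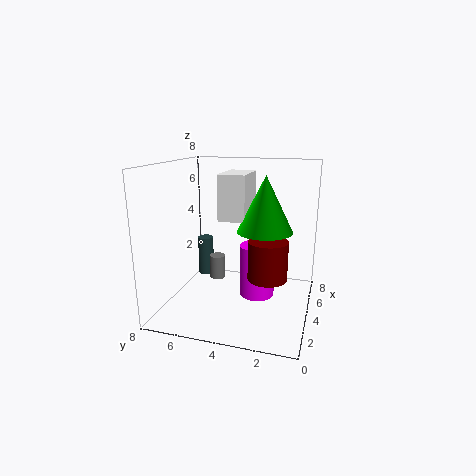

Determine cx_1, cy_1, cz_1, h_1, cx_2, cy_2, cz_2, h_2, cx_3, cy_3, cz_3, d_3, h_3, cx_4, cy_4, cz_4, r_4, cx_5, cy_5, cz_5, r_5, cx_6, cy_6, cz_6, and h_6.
cx_1 = 4.5, cy_1 = 3, cz_1 = 0.5, h_1 = 3, cx_2 = 6, cy_2 = 6, cz_2 = 0.5, h_2 = 1.5, cx_3 = 3.5, cy_3 = 3.5, cz_3 = 5, d_3 = 1.5, h_3 = 2.5, cx_4 = 2.5, cy_4 = 2, cz_4 = 2.5, r_4 = 1, cx_5 = 6.5, cy_5 = 7, cz_5 = 0.5, r_5 = 0.5, cx_6 = 4, cy_6 = 2.5, cz_6 = 4.5, h_6 = 3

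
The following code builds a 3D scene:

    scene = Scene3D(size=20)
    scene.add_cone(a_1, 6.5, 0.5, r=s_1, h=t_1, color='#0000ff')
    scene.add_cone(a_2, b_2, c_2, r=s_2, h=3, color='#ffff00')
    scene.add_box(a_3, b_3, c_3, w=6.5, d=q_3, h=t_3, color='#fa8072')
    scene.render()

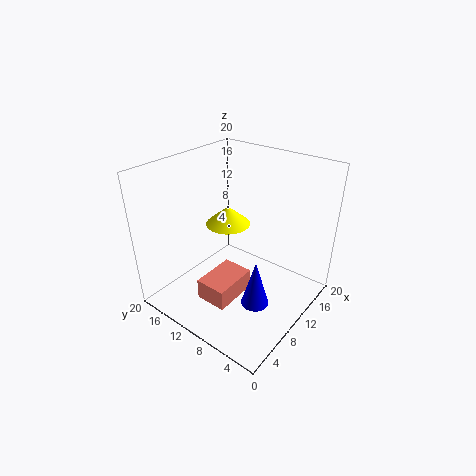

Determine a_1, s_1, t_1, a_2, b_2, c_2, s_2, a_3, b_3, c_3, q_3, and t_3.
a_1 = 9.5
s_1 = 2
t_1 = 7
a_2 = 14.5
b_2 = 15.5
c_2 = 8.5
s_2 = 3.5
a_3 = 4.5
b_3 = 8.5
c_3 = 1.5
q_3 = 4.5
t_3 = 3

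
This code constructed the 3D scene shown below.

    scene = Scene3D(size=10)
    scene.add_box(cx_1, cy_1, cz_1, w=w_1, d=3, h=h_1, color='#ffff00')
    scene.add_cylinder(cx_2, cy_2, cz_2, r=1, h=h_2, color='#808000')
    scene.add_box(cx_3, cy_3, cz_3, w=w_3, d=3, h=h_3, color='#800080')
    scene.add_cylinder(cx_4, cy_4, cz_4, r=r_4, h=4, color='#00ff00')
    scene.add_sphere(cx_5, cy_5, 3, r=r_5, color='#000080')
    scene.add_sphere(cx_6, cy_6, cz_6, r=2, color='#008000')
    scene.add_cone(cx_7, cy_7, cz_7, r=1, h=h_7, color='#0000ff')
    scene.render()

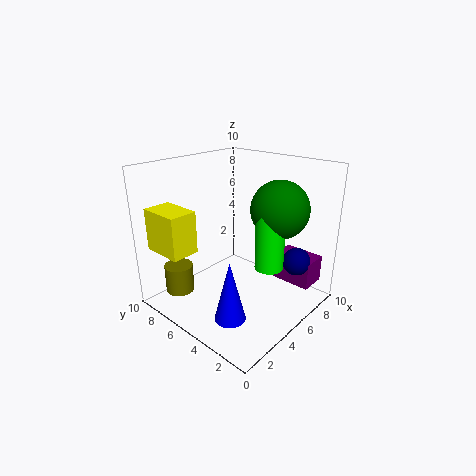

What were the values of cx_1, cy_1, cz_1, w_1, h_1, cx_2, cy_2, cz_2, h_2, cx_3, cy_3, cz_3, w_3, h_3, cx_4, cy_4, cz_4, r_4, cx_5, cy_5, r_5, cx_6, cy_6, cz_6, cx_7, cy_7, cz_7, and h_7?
cx_1 = 1; cy_1 = 7; cz_1 = 4; w_1 = 2; h_1 = 3; cx_2 = 2; cy_2 = 8; cz_2 = 1; h_2 = 2; cx_3 = 8; cy_3 = 1; cz_3 = 1; w_3 = 2; h_3 = 2; cx_4 = 6; cy_4 = 3; cz_4 = 3; r_4 = 1; cx_5 = 8; cy_5 = 2; r_5 = 1; cx_6 = 7; cy_6 = 3; cz_6 = 7; cx_7 = 2; cy_7 = 3; cz_7 = 1; h_7 = 4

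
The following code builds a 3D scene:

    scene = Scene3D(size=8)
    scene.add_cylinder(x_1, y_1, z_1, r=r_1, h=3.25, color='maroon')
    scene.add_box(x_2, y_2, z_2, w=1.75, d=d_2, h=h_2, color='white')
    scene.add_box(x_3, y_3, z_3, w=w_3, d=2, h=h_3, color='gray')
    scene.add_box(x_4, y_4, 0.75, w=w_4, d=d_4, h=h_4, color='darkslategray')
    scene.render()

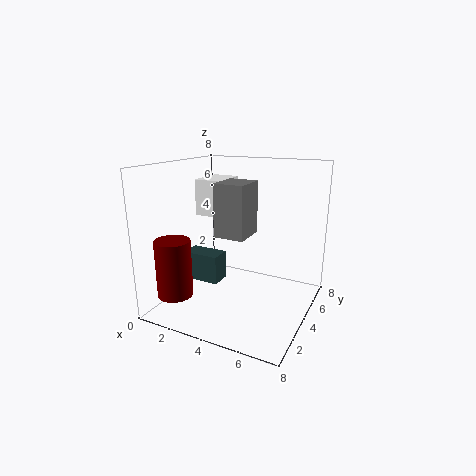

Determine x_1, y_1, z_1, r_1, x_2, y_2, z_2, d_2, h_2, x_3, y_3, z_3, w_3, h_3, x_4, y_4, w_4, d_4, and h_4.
x_1 = 1
y_1 = 2
z_1 = 0.75
r_1 = 1
x_2 = 0.25
y_2 = 5.5
z_2 = 4.5
d_2 = 2.5
h_2 = 2.25
x_3 = 2.75
y_3 = 3.5
z_3 = 4
w_3 = 1.75
h_3 = 3
x_4 = 0.25
y_4 = 4
w_4 = 2.25
d_4 = 1.25
h_4 = 1.75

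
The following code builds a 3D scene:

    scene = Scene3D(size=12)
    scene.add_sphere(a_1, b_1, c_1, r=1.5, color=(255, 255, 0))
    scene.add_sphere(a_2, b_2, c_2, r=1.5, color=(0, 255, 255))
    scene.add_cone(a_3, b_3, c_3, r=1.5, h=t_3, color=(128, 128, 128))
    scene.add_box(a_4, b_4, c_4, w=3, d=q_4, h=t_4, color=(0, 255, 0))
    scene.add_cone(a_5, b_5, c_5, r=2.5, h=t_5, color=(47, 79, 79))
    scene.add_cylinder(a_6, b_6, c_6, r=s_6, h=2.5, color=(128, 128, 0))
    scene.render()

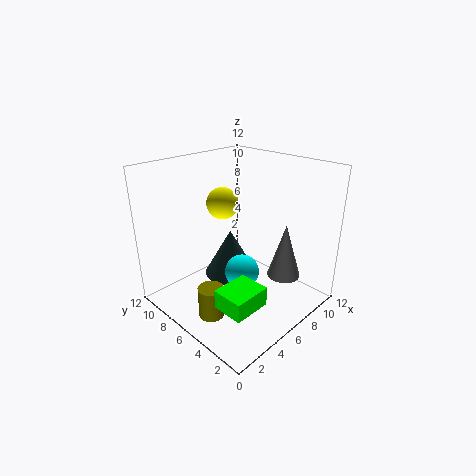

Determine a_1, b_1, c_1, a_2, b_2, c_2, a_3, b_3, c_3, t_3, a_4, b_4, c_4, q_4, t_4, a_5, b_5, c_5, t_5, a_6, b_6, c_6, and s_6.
a_1 = 8; b_1 = 10; c_1 = 7.5; a_2 = 6.5; b_2 = 6; c_2 = 2.5; a_3 = 10; b_3 = 4; c_3 = 1.5; t_3 = 5; a_4 = 1.5; b_4 = 1.5; c_4 = 2.5; q_4 = 2.5; t_4 = 1.5; a_5 = 8; b_5 = 9; c_5 = 0.5; t_5 = 4.5; a_6 = 2; b_6 = 5; c_6 = 1; s_6 = 1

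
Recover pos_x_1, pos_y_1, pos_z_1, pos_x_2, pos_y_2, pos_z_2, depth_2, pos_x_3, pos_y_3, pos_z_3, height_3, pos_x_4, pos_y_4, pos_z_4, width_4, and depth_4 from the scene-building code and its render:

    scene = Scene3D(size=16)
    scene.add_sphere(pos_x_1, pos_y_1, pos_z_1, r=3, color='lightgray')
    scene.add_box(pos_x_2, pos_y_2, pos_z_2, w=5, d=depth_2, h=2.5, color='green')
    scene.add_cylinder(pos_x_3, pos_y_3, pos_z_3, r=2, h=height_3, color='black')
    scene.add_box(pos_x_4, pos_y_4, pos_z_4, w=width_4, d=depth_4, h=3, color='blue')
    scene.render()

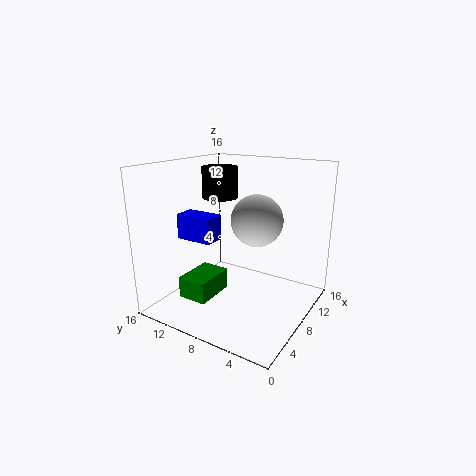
pos_x_1 = 10.5
pos_y_1 = 7
pos_z_1 = 9.5
pos_x_2 = 4.5
pos_y_2 = 10.5
pos_z_2 = 0.5
depth_2 = 3.5
pos_x_3 = 9
pos_y_3 = 11
pos_z_3 = 12
height_3 = 3.5
pos_x_4 = 6.5
pos_y_4 = 11
pos_z_4 = 7
width_4 = 2.5
depth_4 = 4.5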